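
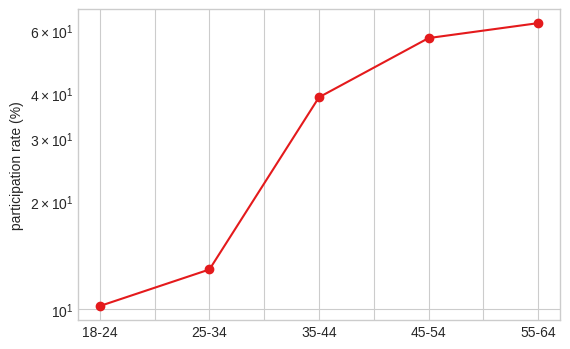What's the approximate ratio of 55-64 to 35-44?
55-64 ≈ 65, 35-44 ≈ 40; 65/40 ≈ 1.62.

≈ 1.62×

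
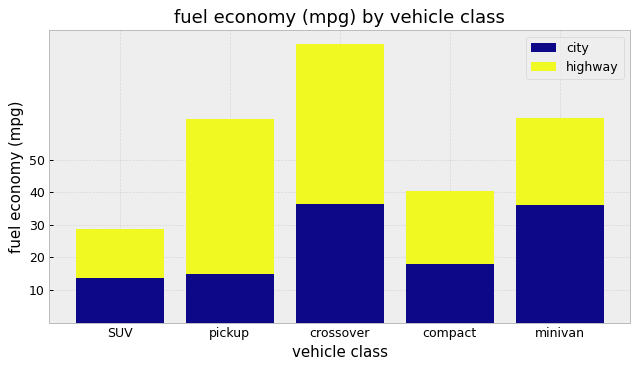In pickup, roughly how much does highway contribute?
≈ 50

highway top ≈ 60, bottom ≈ 10; segment ≈ 50.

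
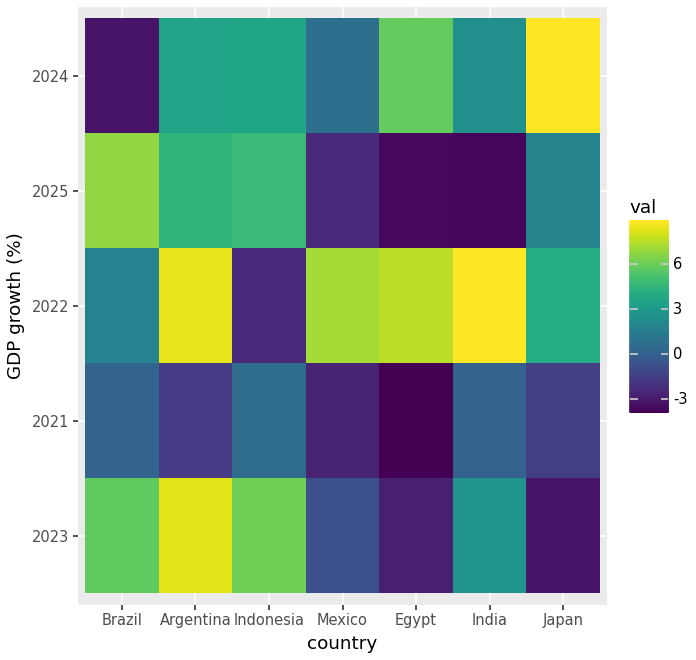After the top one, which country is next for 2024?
Egypt

Top 3 for 2024: Japan ≈ 8, Egypt ≈ 6, Indonesia ≈ 4.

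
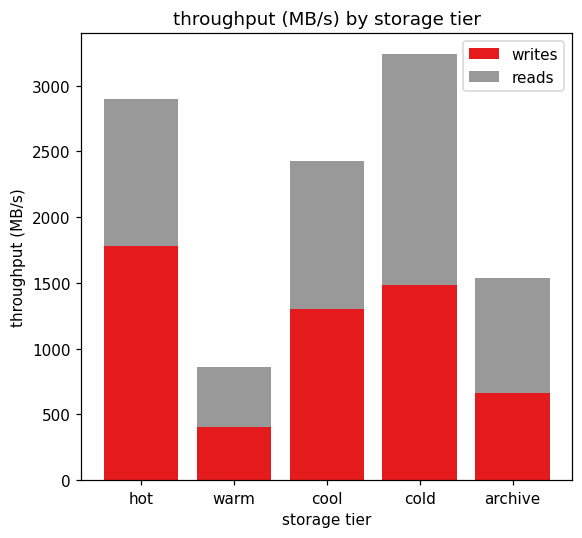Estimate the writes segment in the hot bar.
≈ 2000

writes top ≈ 2000, bottom ≈ 0; segment ≈ 2000.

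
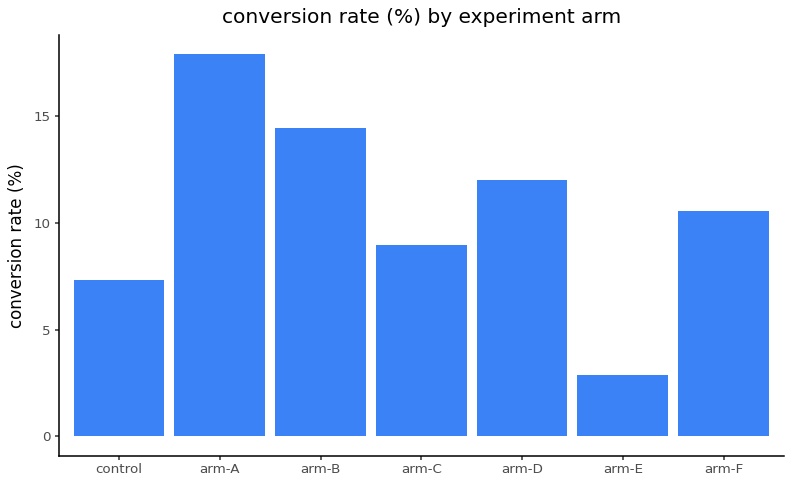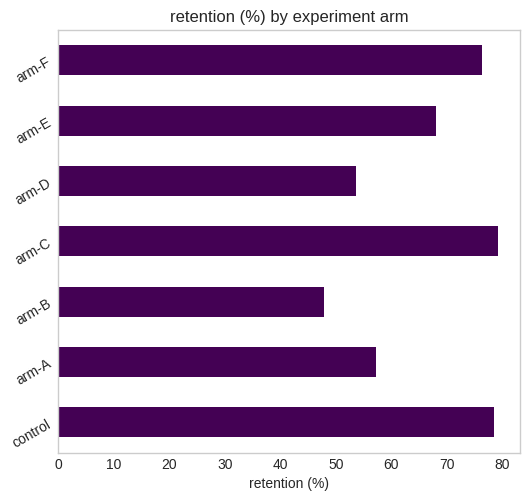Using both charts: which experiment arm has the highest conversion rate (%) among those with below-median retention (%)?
Chart 2 median retention (%) ≈ 70; below-median experiment arms: arm-A, arm-B, arm-D. Among those, arm-A has the highest conversion rate (%) (≈ 18).

arm-A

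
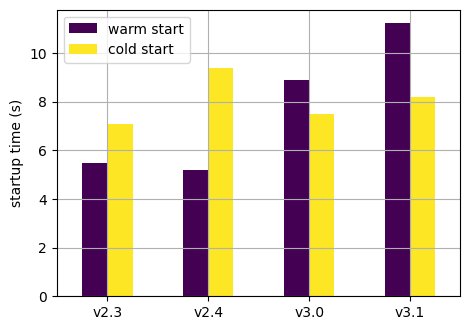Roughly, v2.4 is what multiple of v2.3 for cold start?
v2.4 ≈ 9, v2.3 ≈ 7; 9/7 ≈ 1.29.

≈ 1.29×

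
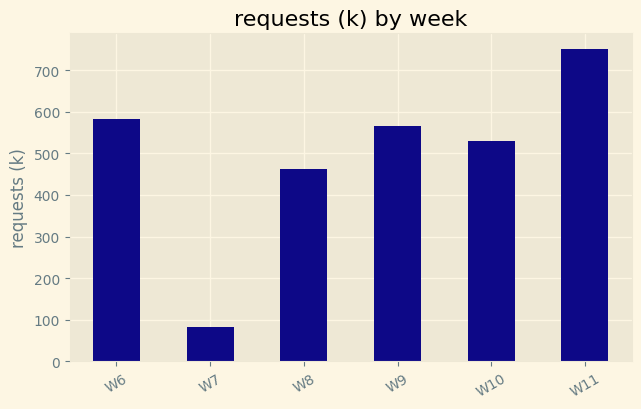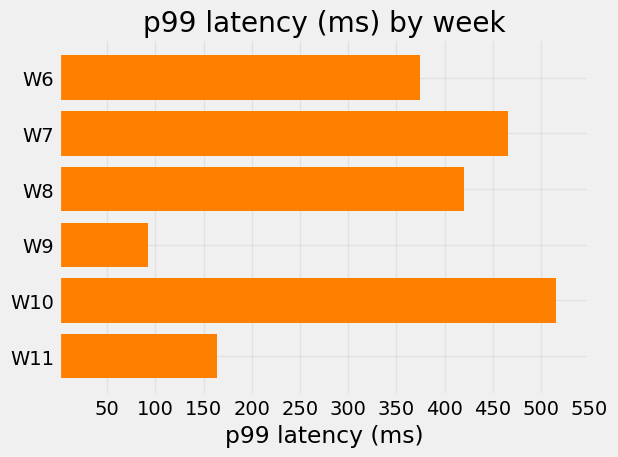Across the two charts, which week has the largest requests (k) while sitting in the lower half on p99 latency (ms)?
W11

Chart 2 median p99 latency (ms) ≈ 400; below-median weeks: W6, W9, W11. Among those, W11 has the highest requests (k) (≈ 800).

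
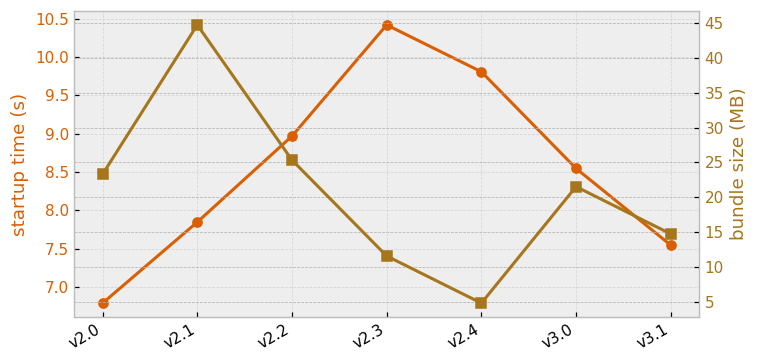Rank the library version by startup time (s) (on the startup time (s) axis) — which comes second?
Top 3 (on the startup time (s) axis): v2.3 ≈ 10.5, v2.4 ≈ 10.0, v2.2 ≈ 9.0.

v2.4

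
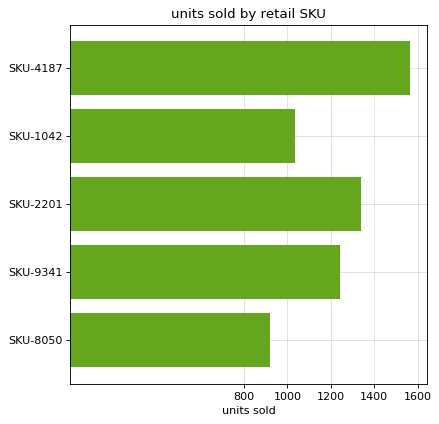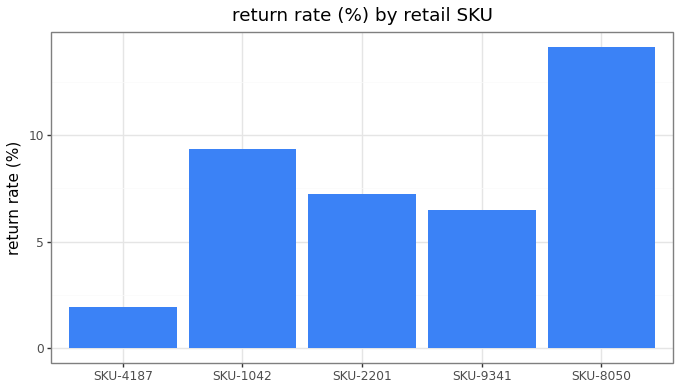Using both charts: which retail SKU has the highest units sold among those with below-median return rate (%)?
SKU-4187

Chart 2 median return rate (%) ≈ 8; below-median retail SKUs: SKU-4187, SKU-9341. Among those, SKU-4187 has the highest units sold (≈ 1600).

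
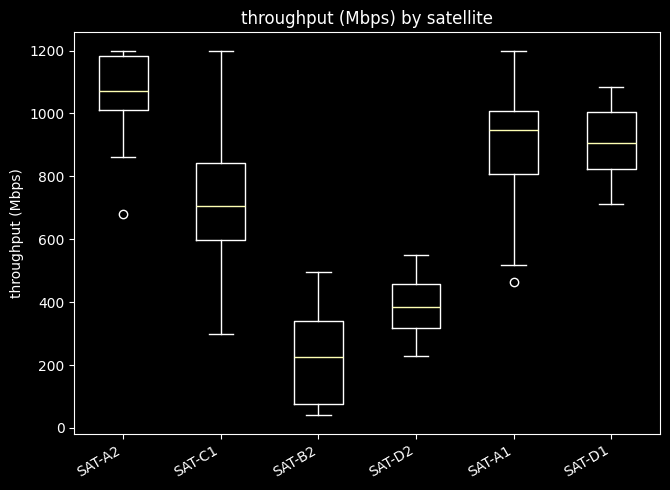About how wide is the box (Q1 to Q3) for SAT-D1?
≈ 200

Q3 ≈ 1000, Q1 ≈ 800; IQR ≈ 200.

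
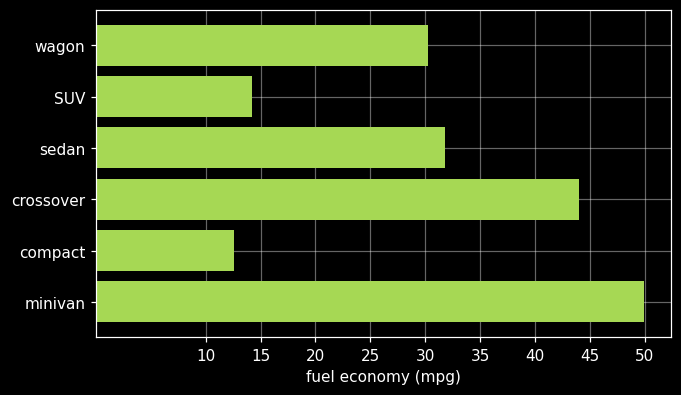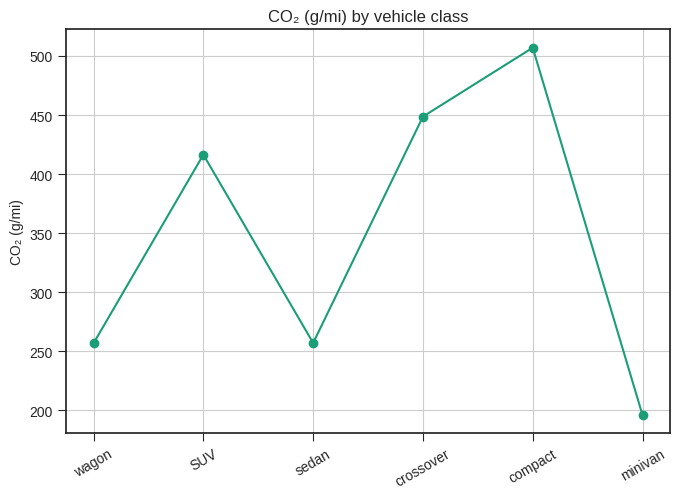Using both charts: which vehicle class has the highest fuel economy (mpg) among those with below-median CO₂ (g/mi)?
minivan

Chart 2 median CO₂ (g/mi) ≈ 350; below-median vehicle classes: wagon, sedan, minivan. Among those, minivan has the highest fuel economy (mpg) (≈ 50).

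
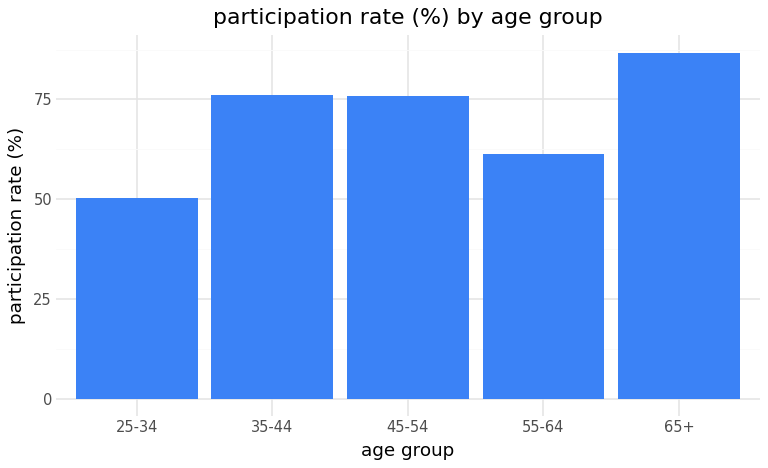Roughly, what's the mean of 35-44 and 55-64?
≈ 70

(80 + 60) / 2 ≈ 70.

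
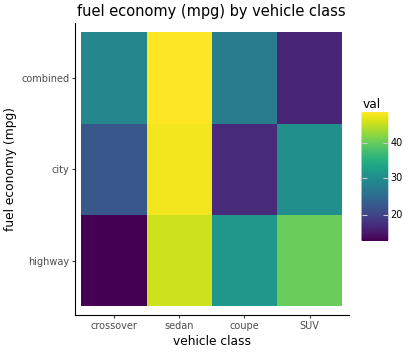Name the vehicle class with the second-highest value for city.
SUV

Top 3 for city: sedan ≈ 50, SUV ≈ 30, crossover ≈ 20.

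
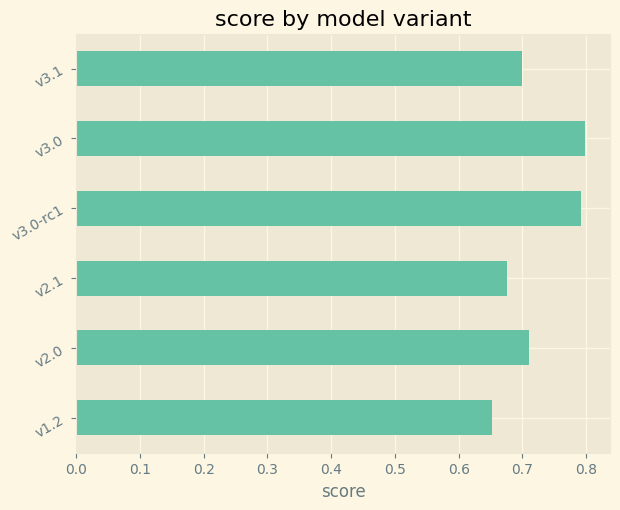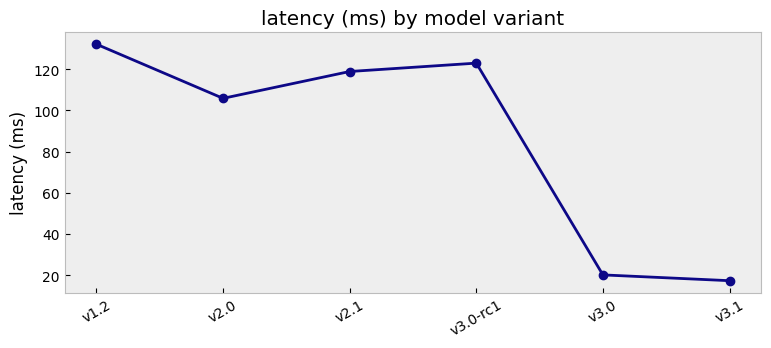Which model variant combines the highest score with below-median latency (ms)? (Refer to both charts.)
v3.0

Chart 2 median latency (ms) ≈ 120; below-median model variants: v2.0, v3.0, v3.1. Among those, v3.0 has the highest score (≈ 0.8).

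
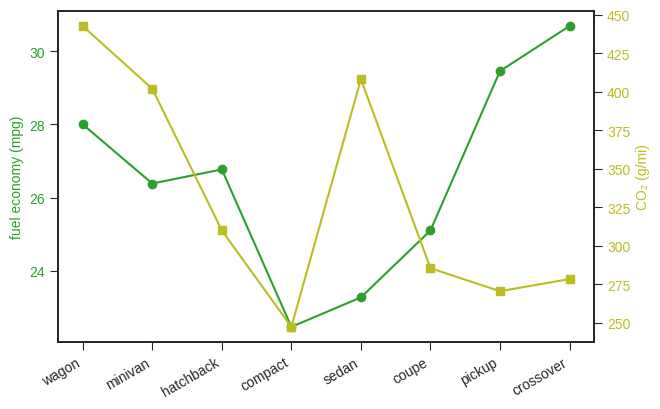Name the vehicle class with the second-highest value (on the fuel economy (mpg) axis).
Top 3 (on the fuel economy (mpg) axis): crossover ≈ 31, pickup ≈ 29, wagon ≈ 28.

pickup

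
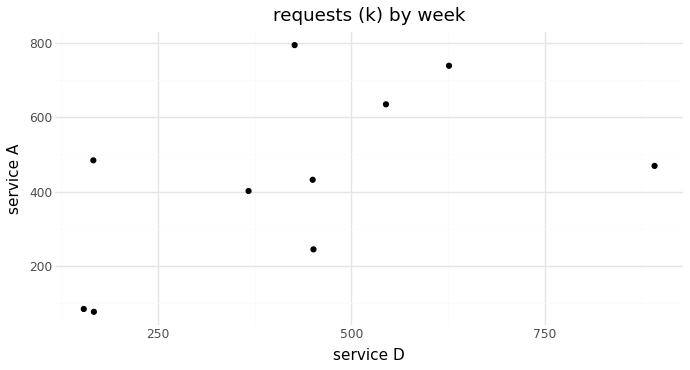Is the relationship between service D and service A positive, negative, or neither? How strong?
Points are positively correlated; moderate (|r| ≈ 0.5).

positive, moderate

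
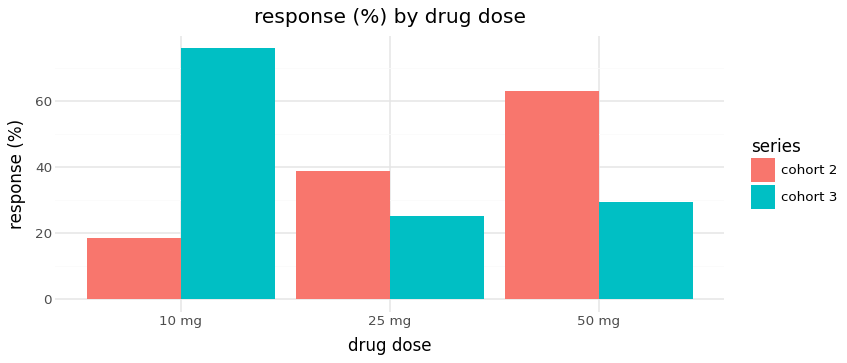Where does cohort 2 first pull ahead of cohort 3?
10 mg: cohort 2 ≈ 20 vs cohort 3 ≈ 80 (not yet); 25 mg: cohort 2 ≈ 40 vs cohort 3 ≈ 30 (first crossover).

25 mg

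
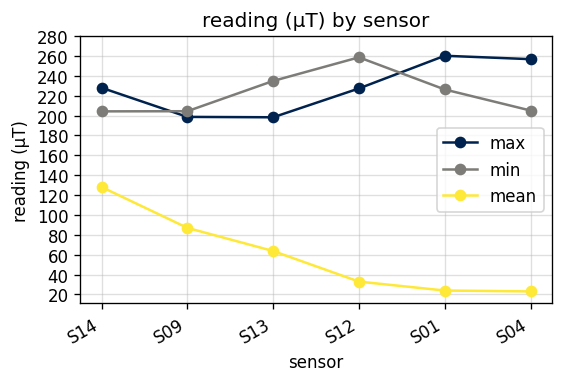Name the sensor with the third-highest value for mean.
S13

Top 4 for mean: S14 ≈ 120, S09 ≈ 80, S13 ≈ 60, S12 ≈ 40.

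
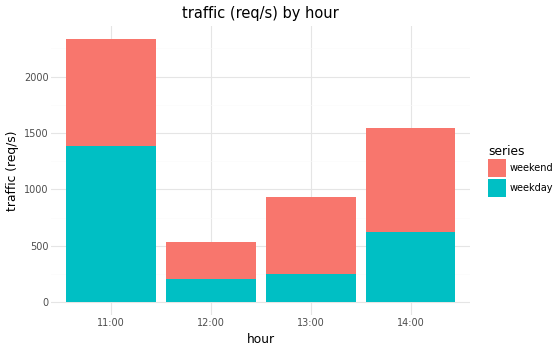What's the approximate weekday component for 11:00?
weekday top ≈ 1400, bottom ≈ 0; segment ≈ 1400.

≈ 1400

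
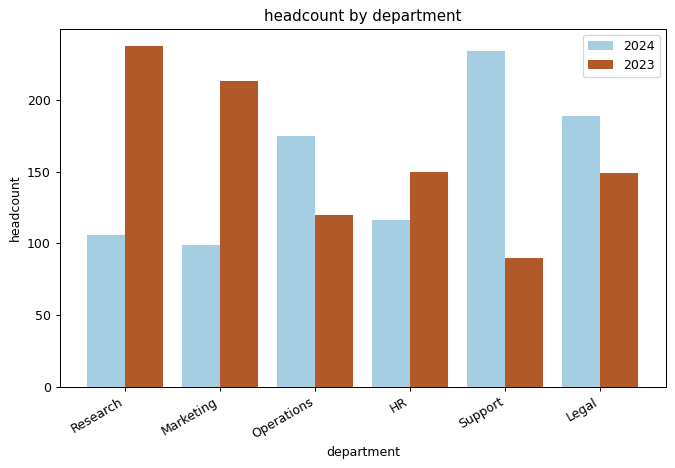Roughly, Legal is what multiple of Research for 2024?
≈ 1.8×

Legal ≈ 180, Research ≈ 100; 180/100 ≈ 1.8.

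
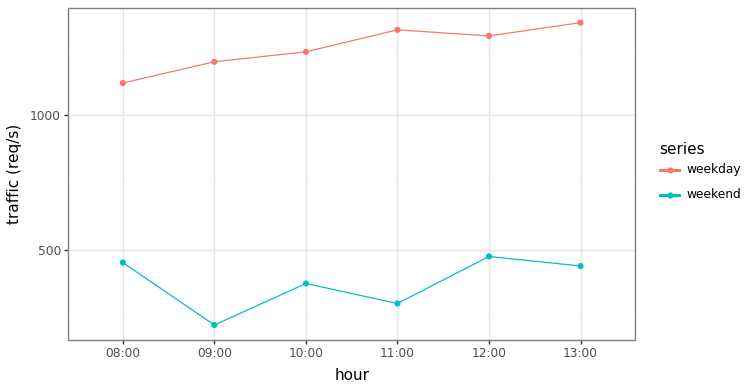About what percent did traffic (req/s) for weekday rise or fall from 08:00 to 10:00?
08:00 ≈ 1100, 10:00 ≈ 1200; (1200 − 1100) / 1100 ≈ +9.1%.

≈ +9.1%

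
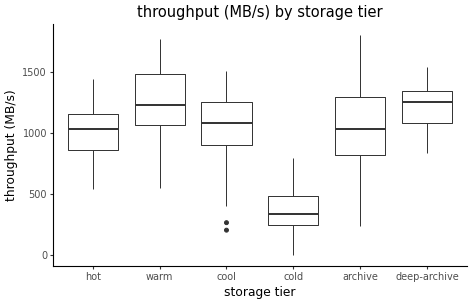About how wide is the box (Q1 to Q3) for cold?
Q3 ≈ 500, Q1 ≈ 300; IQR ≈ 200.

≈ 200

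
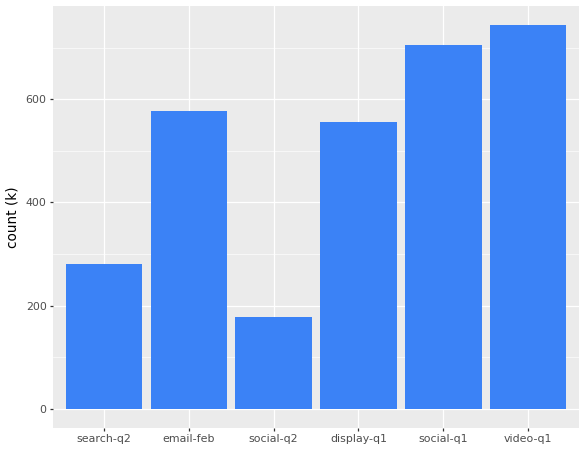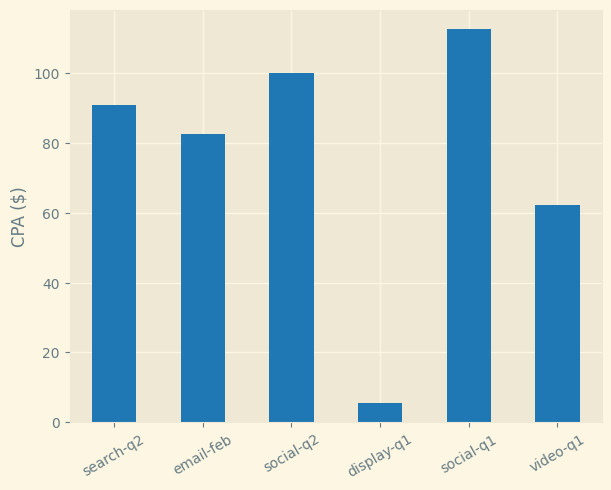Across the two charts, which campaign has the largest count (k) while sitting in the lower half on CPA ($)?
video-q1

Chart 2 median CPA ($) ≈ 80; below-median campaigns: email-feb, display-q1, video-q1. Among those, video-q1 has the highest count (k) (≈ 700).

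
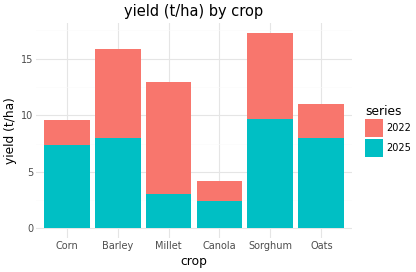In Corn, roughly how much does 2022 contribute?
2022 top ≈ 10, bottom ≈ 8; segment ≈ 2.

≈ 2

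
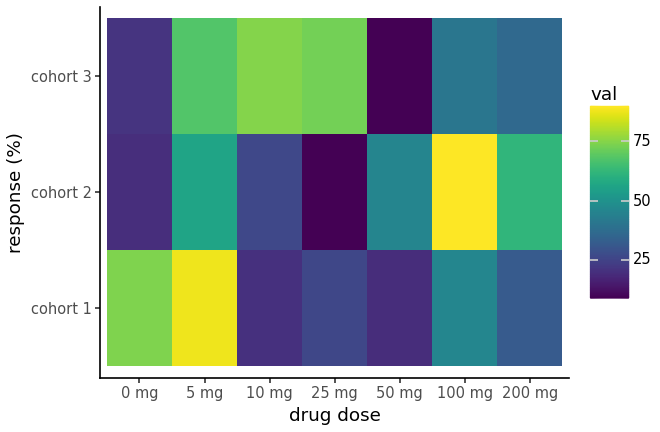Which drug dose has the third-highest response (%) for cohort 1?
Top 4 for cohort 1: 5 mg ≈ 90, 0 mg ≈ 70, 100 mg ≈ 50, 200 mg ≈ 30.

100 mg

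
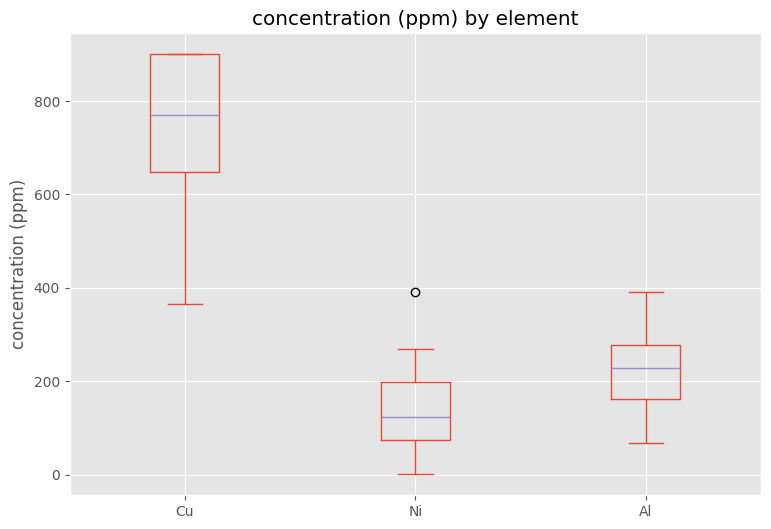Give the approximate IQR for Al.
Q3 ≈ 300, Q1 ≈ 200; IQR ≈ 100.

≈ 100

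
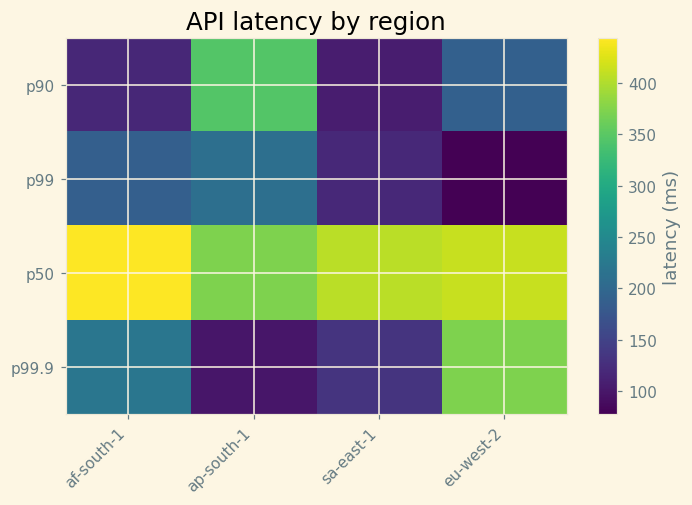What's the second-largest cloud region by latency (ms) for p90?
eu-west-2

Top 3 for p90: ap-south-1 ≈ 350, eu-west-2 ≈ 200, af-south-1 ≈ 100.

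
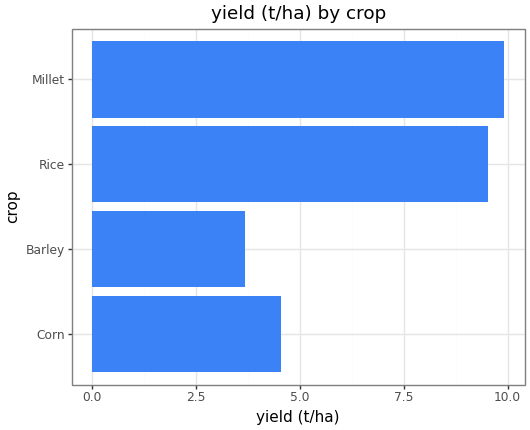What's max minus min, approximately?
≈ 6

Max Millet ≈ 10, min Barley ≈ 4; range ≈ 6.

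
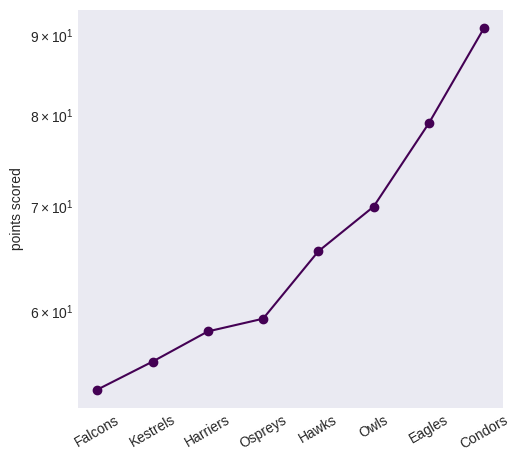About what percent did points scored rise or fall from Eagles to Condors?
≈ +12.5%

Eagles ≈ 80, Condors ≈ 90; (90 − 80) / 80 ≈ +12.5%.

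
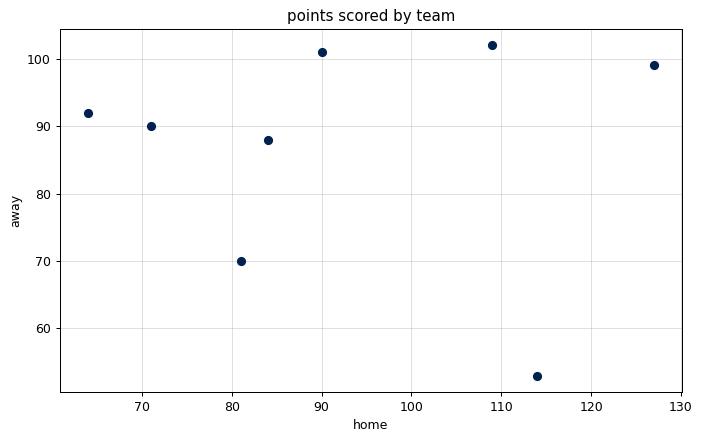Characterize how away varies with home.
Points are roughly uncorrelated; weak (|r| ≈ 0.0).

no clear correlation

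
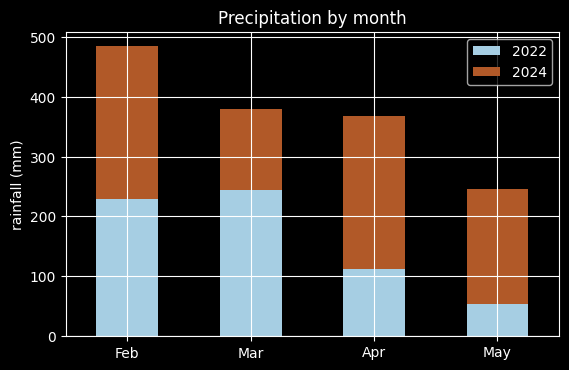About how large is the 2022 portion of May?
2022 top ≈ 50, bottom ≈ 0; segment ≈ 50.

≈ 50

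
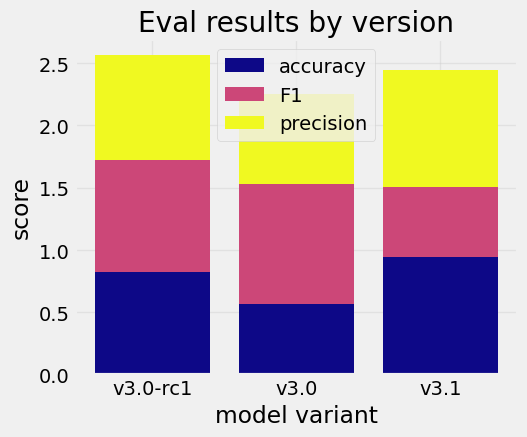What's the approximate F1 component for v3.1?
F1 top ≈ 1.5, bottom ≈ 1.0; segment ≈ 0.5.

≈ 0.5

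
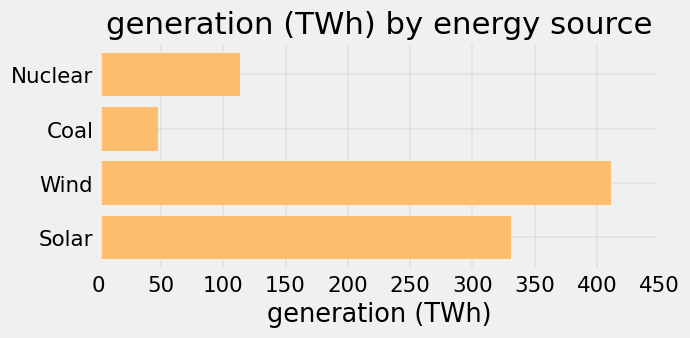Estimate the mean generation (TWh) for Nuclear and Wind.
≈ 250

(100 + 400) / 2 ≈ 250.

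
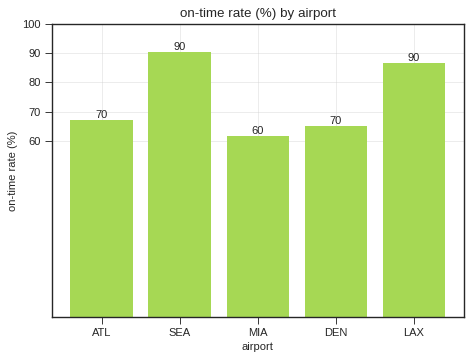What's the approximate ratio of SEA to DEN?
SEA ≈ 90, DEN ≈ 70; 90/70 ≈ 1.29.

≈ 1.29×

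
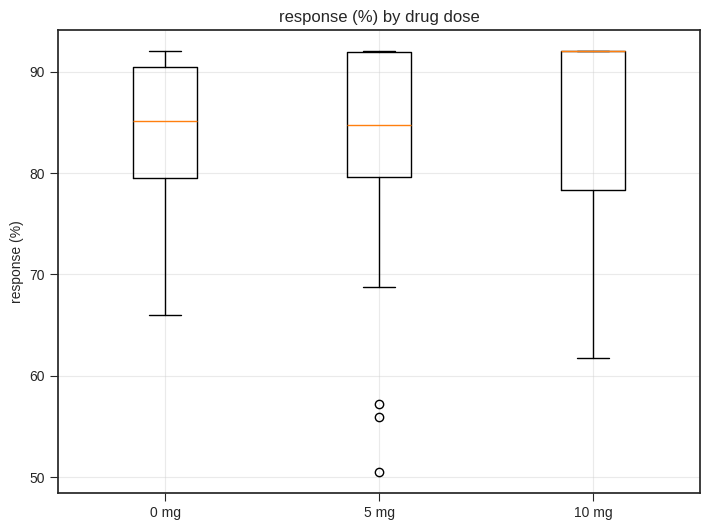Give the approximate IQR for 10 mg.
Q3 ≈ 92, Q1 ≈ 78; IQR ≈ 14.

≈ 14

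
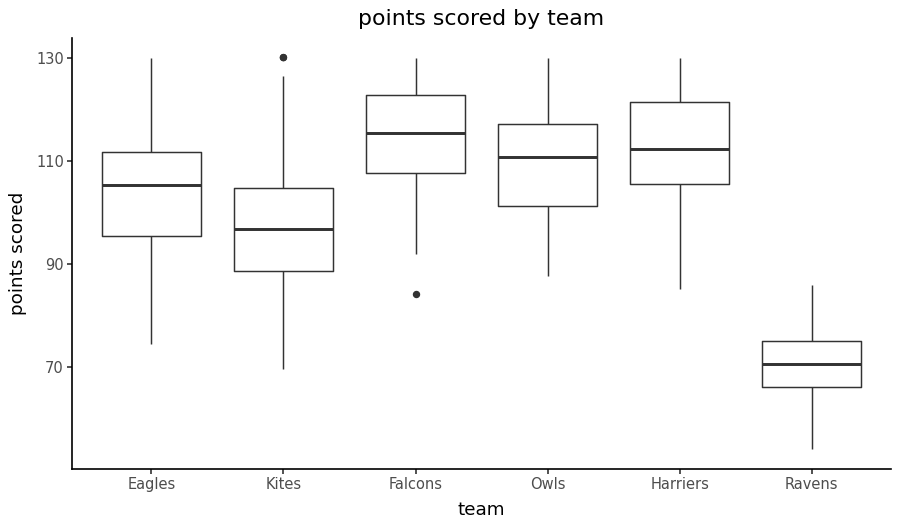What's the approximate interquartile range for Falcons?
≈ 15

Q3 ≈ 125, Q1 ≈ 110; IQR ≈ 15.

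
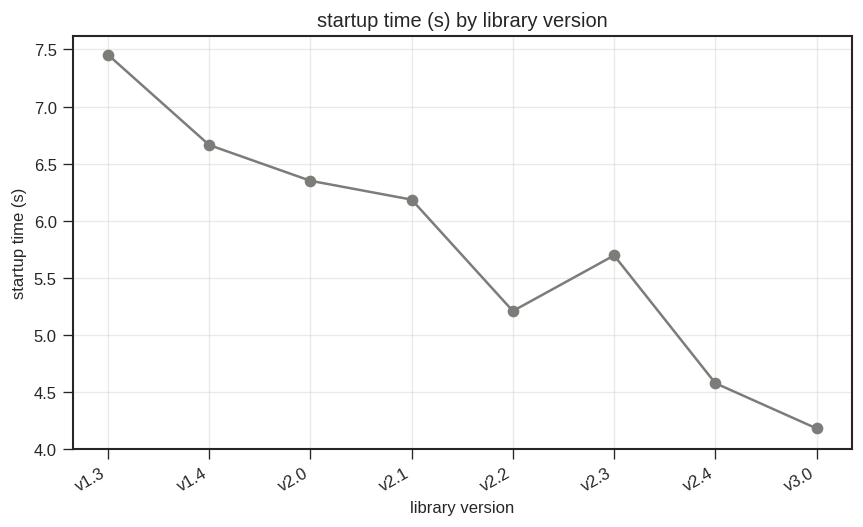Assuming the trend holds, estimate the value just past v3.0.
≈ 3.25

Last three: 5.5, 4.5, 4.0 → slope ≈ -0.75/step → next ≈ 3.25.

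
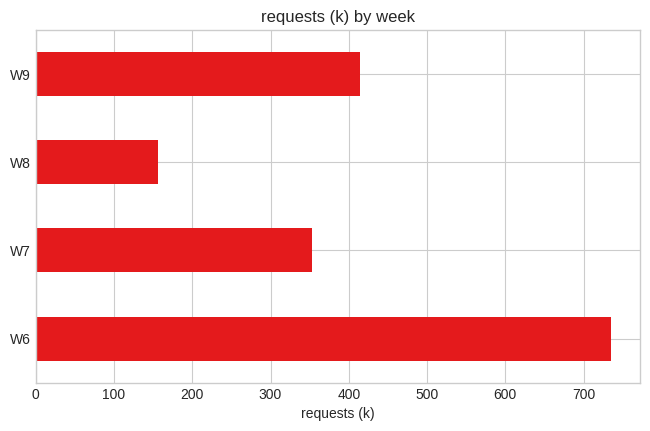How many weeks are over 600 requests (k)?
1

Above 600: W6.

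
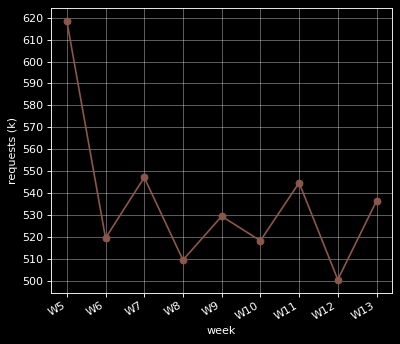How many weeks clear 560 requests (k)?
1

Above 560: W5.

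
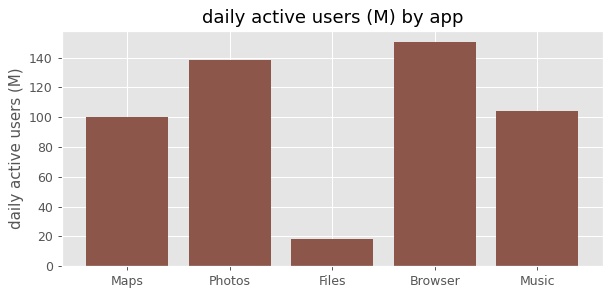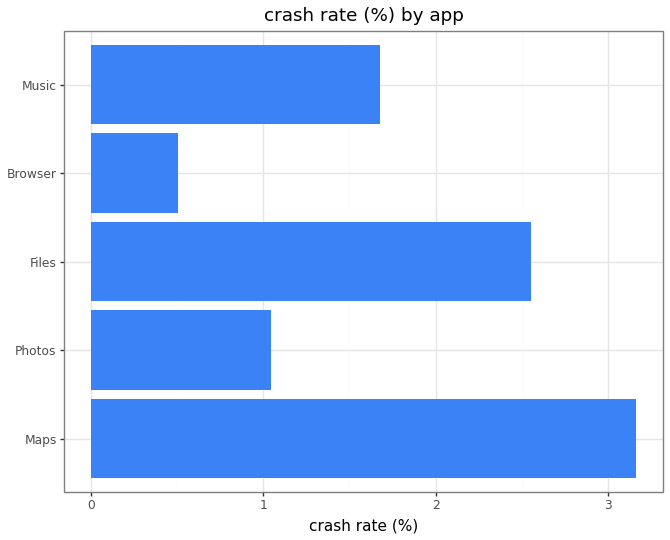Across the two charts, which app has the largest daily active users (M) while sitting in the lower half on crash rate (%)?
Browser

Chart 2 median crash rate (%) ≈ 1.5; below-median apps: Photos, Browser. Among those, Browser has the highest daily active users (M) (≈ 160).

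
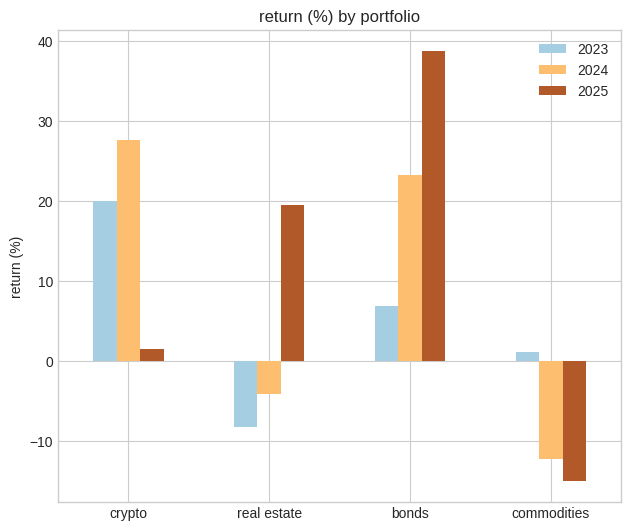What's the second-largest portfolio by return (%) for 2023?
bonds

Top 3 for 2023: crypto ≈ 20, bonds ≈ 5, commodities ≈ 0.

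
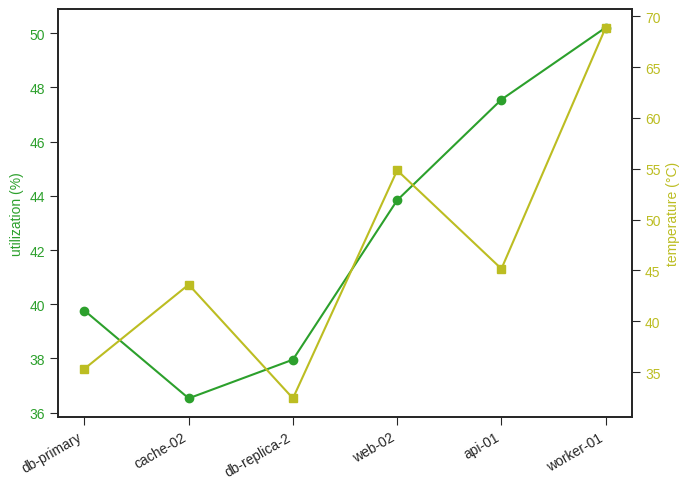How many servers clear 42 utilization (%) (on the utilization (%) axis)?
Above 42: web-02, api-01, worker-01.

3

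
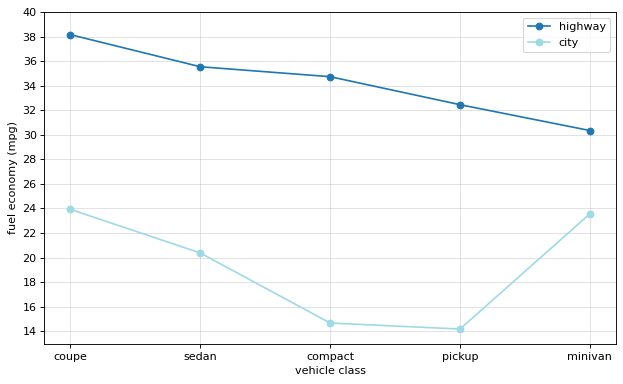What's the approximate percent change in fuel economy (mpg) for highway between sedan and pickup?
sedan ≈ 36, pickup ≈ 32; (32 − 36) / 36 ≈ -11.1%.

≈ -11.1%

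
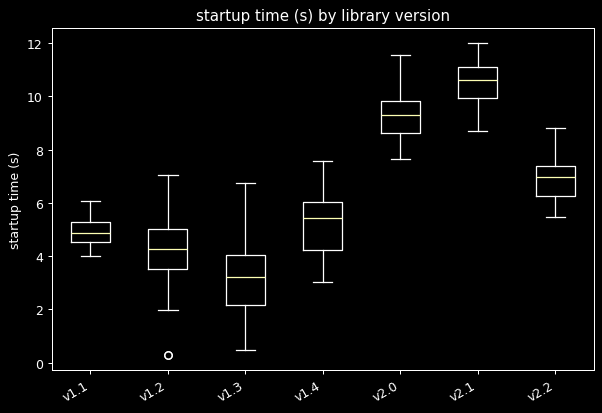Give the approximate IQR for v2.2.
≈ 1

Q3 ≈ 7, Q1 ≈ 6; IQR ≈ 1.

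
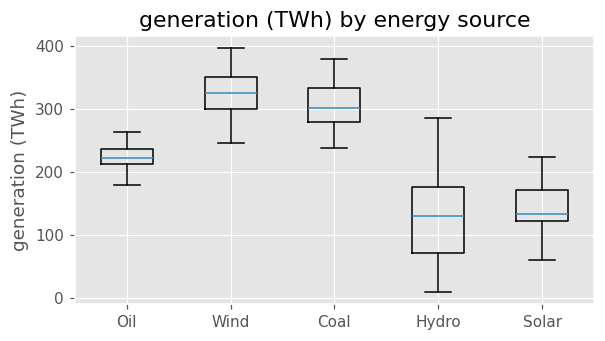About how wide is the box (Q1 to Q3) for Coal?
Q3 ≈ 340, Q1 ≈ 280; IQR ≈ 60.

≈ 60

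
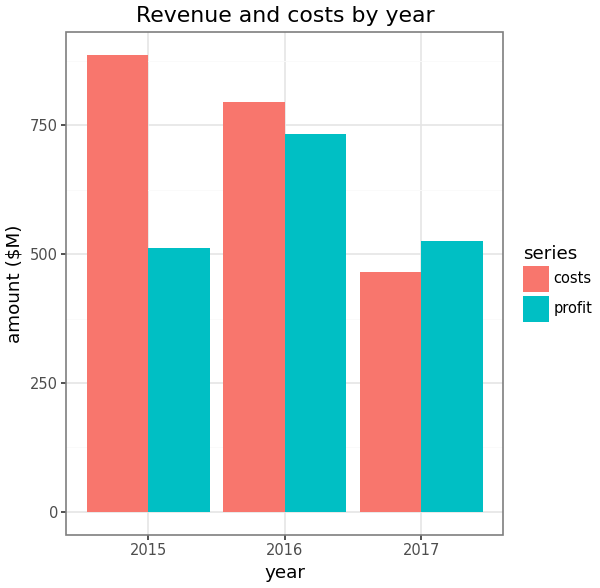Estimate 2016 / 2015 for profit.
2016 ≈ 700, 2015 ≈ 500; 700/500 ≈ 1.4.

≈ 1.4×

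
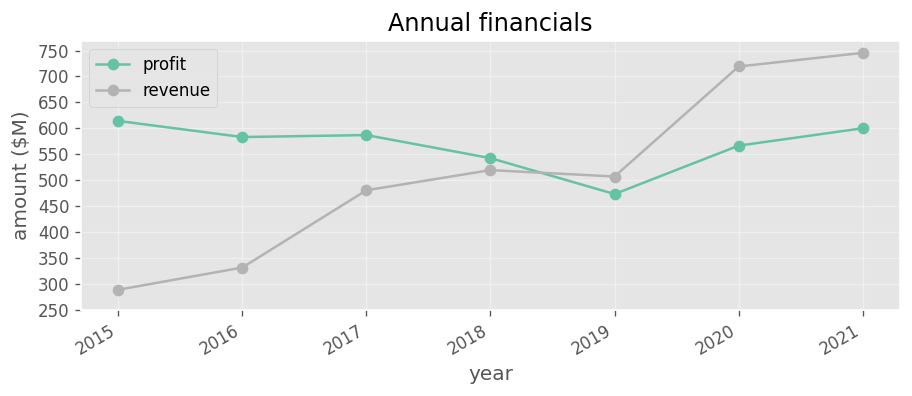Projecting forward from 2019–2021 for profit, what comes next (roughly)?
≈ 675

Last three: 450, 550, 600 → slope ≈ 75/step → next ≈ 675.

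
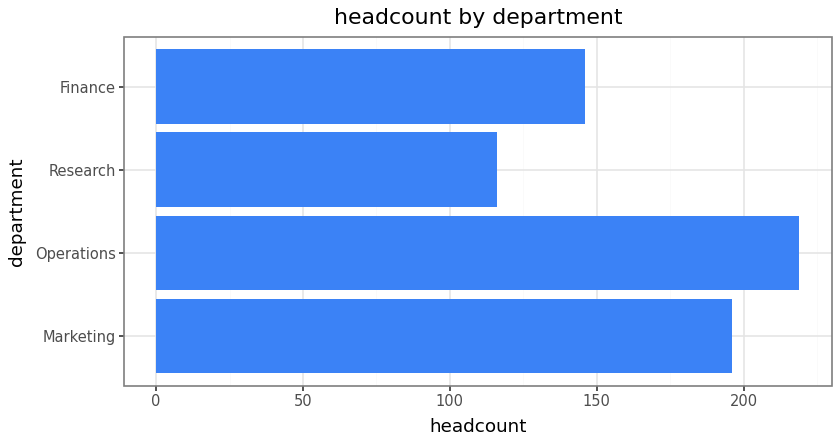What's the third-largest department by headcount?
Finance

Top 4: Operations ≈ 220, Marketing ≈ 200, Finance ≈ 140, Research ≈ 120.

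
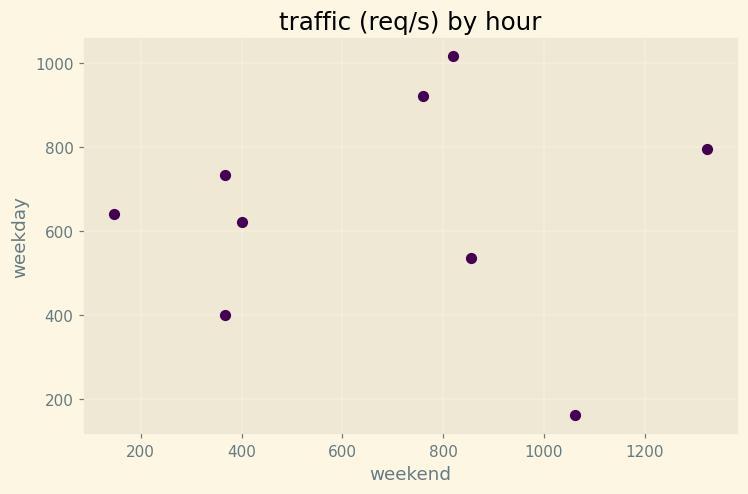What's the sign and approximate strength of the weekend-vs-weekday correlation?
no clear correlation

Points are roughly uncorrelated; weak (|r| ≈ 0.0).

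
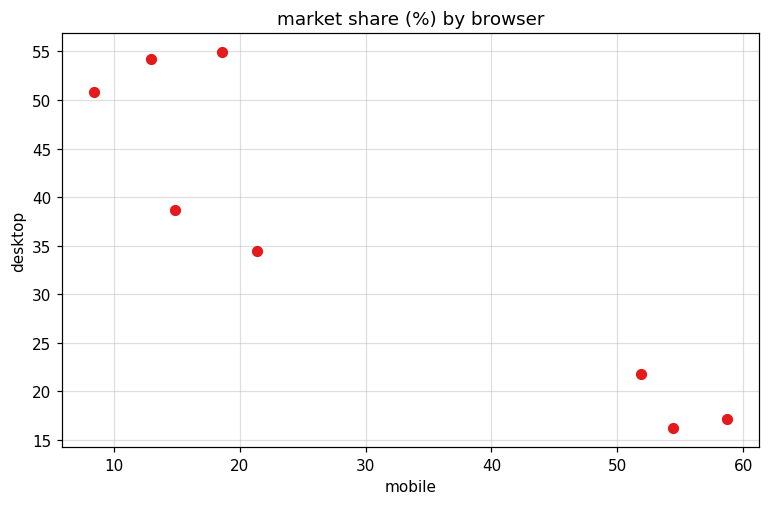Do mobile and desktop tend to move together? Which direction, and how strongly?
Points are negatively correlated; strong (|r| ≈ 0.9).

negative, strong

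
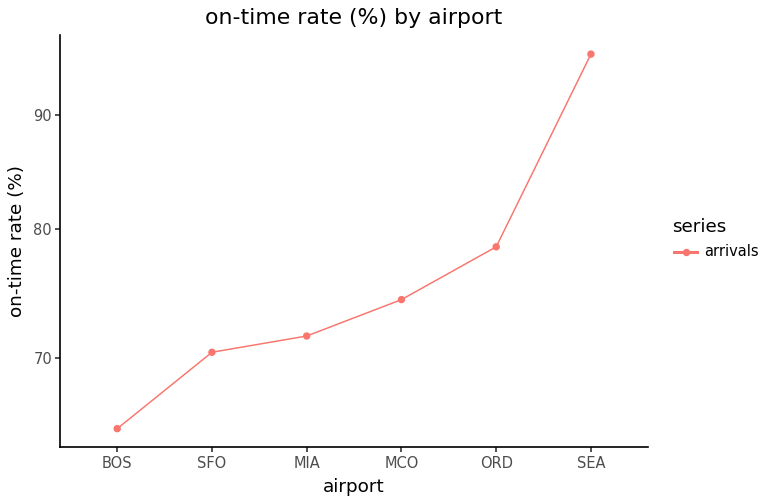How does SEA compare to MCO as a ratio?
SEA ≈ 95, MCO ≈ 75; 95/75 ≈ 1.27.

≈ 1.27×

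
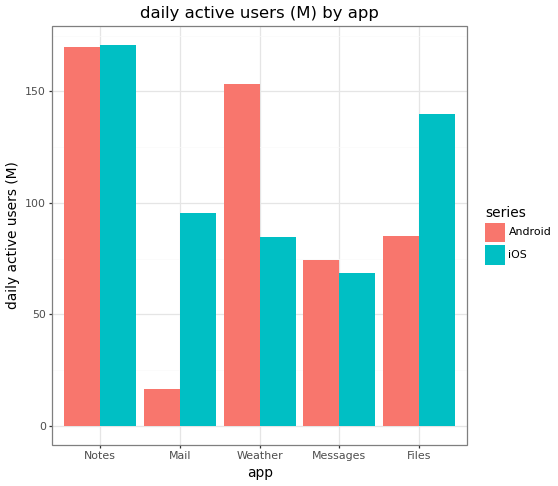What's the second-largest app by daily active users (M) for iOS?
Files

Top 3 for iOS: Notes ≈ 180, Files ≈ 140, Mail ≈ 100.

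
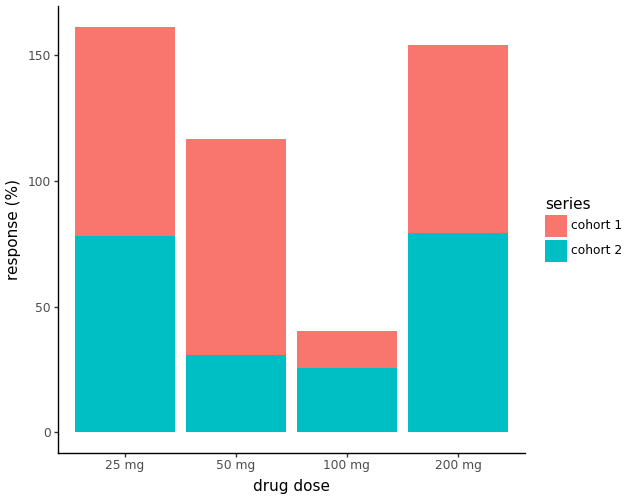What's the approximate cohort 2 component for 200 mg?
cohort 2 top ≈ 80, bottom ≈ 0; segment ≈ 80.

≈ 80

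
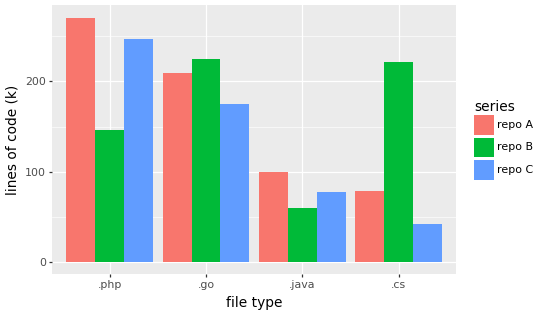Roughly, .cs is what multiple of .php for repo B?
.cs ≈ 225, .php ≈ 150; 225/150 ≈ 1.5.

≈ 1.5×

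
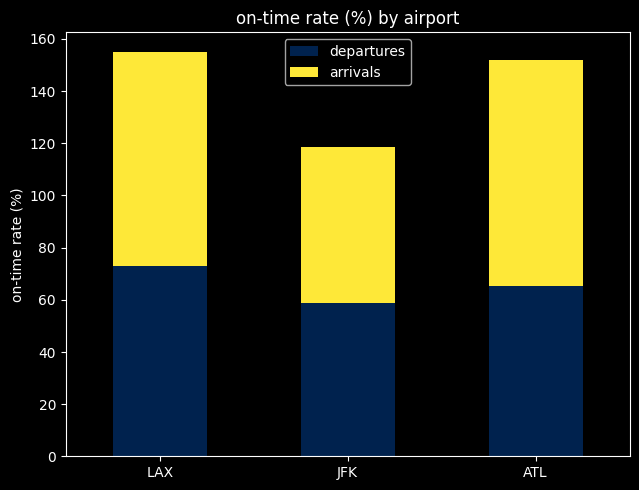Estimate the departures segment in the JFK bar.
≈ 60

departures top ≈ 60, bottom ≈ 0; segment ≈ 60.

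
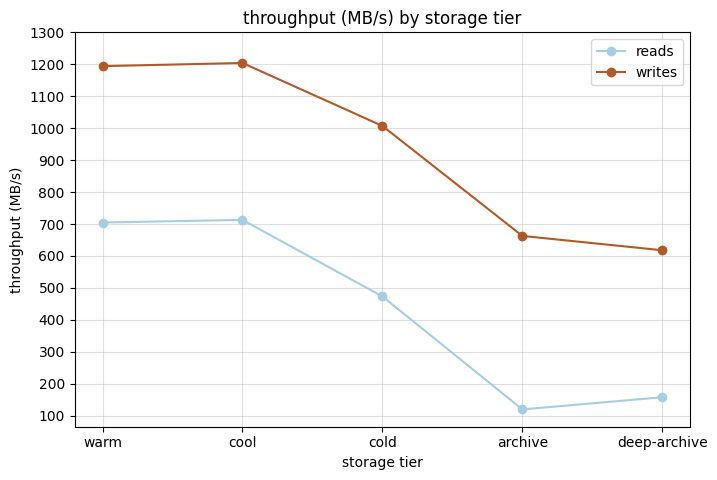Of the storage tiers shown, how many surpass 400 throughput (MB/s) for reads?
Above 400: warm, cool, cold.

3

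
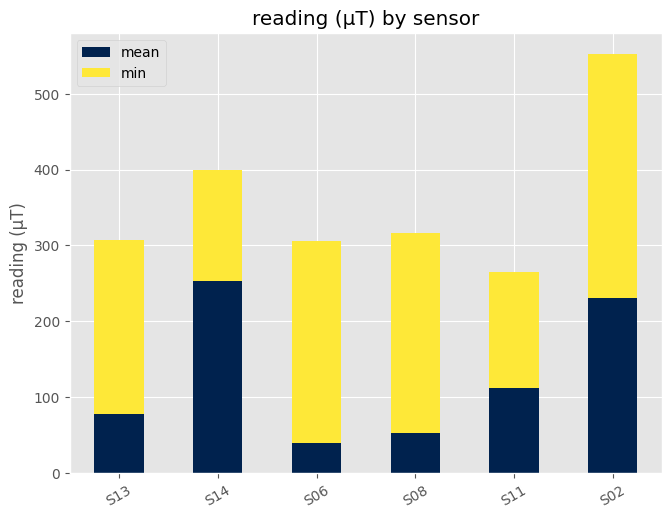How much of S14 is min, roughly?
min top ≈ 400, bottom ≈ 250; segment ≈ 150.

≈ 150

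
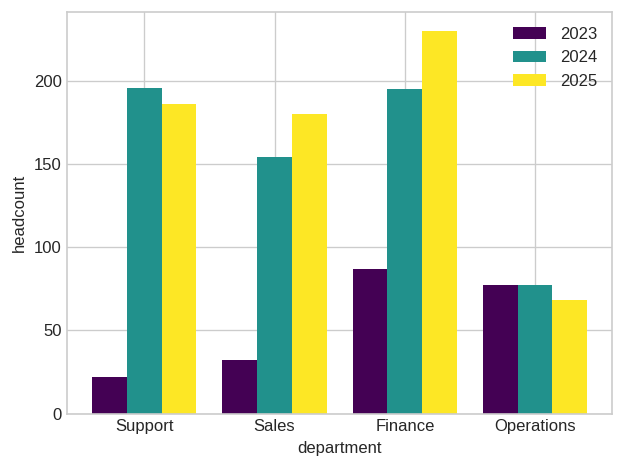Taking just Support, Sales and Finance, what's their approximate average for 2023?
(20 + 40 + 80) / 3 ≈ 47.

≈ 47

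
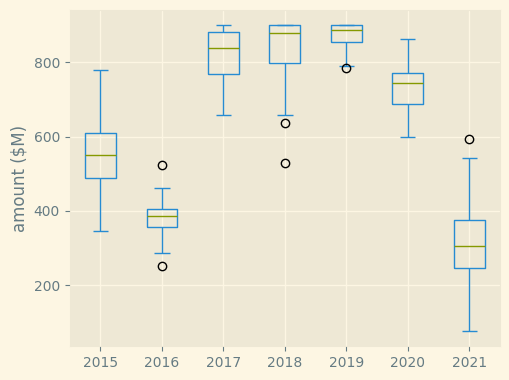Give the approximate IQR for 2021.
Q3 ≈ 400, Q1 ≈ 250; IQR ≈ 150.

≈ 150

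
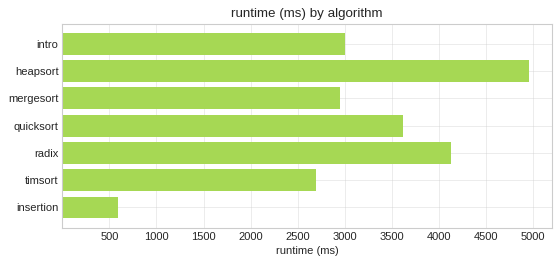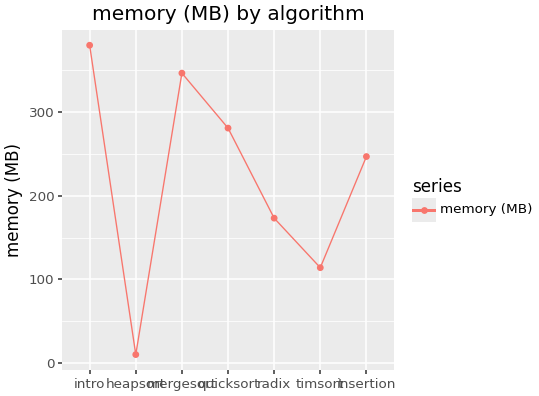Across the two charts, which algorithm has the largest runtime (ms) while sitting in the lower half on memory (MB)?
heapsort

Chart 2 median memory (MB) ≈ 250; below-median algorithms: heapsort, radix, timsort. Among those, heapsort has the highest runtime (ms) (≈ 5000).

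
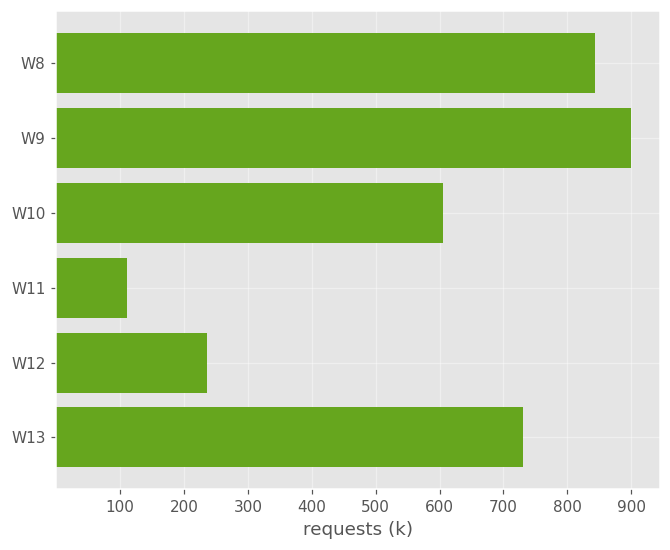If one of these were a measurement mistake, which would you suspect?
W11

W11 ≈ 100; the rest sit between ≈ 200 and ≈ 900.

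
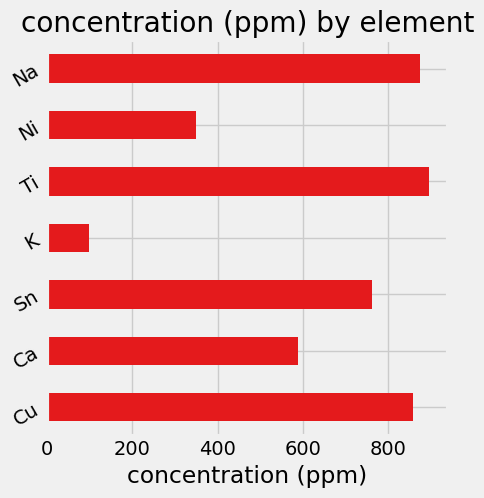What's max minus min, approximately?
≈ 800

Max Ti ≈ 900, min K ≈ 100; range ≈ 800.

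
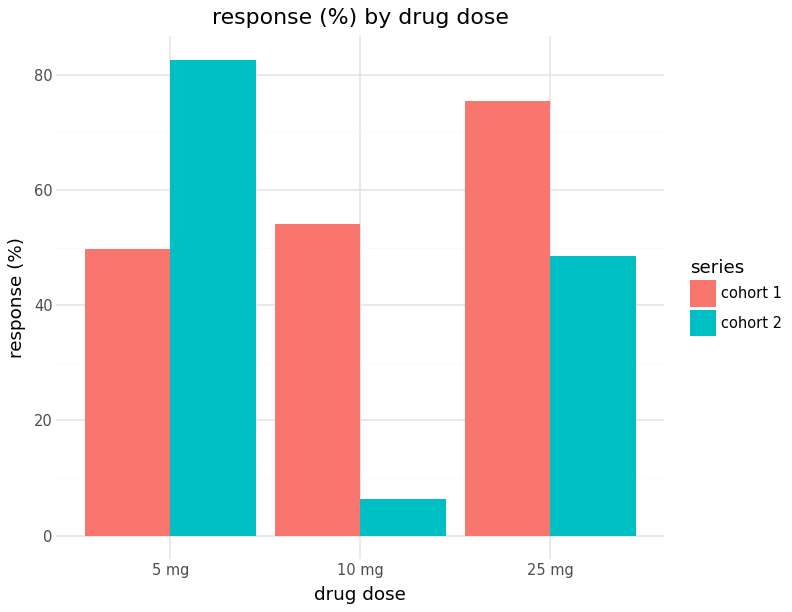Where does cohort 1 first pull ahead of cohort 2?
10 mg

5 mg: cohort 1 ≈ 50 vs cohort 2 ≈ 80 (not yet); 10 mg: cohort 1 ≈ 50 vs cohort 2 ≈ 10 (first crossover).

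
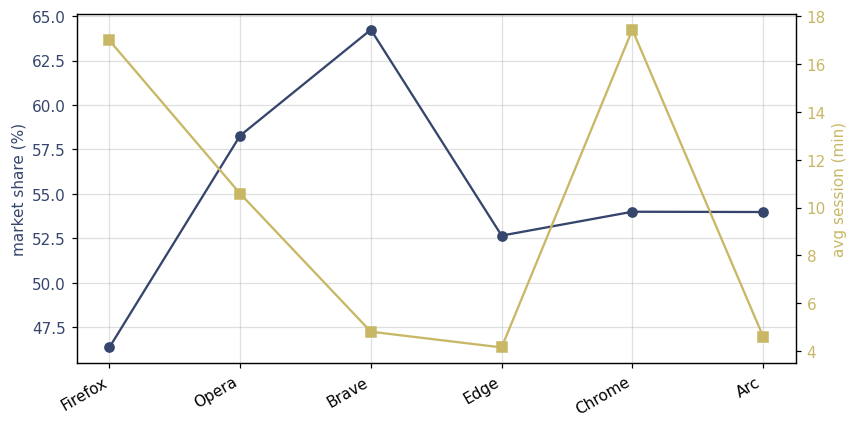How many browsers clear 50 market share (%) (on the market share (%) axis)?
5

Above 50: Opera, Brave, Edge, Chrome, Arc.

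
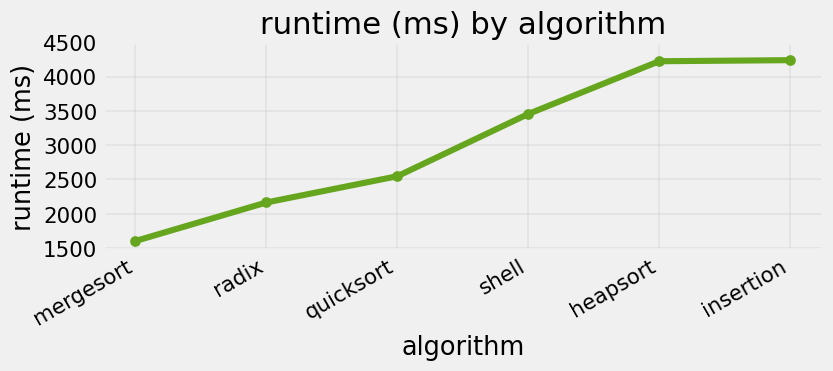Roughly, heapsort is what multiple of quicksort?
≈ 1.6×

heapsort ≈ 4000, quicksort ≈ 2500; 4000/2500 ≈ 1.6.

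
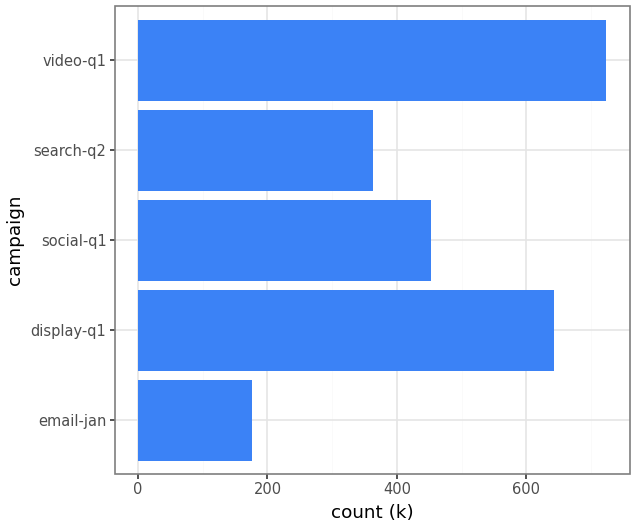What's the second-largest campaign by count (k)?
Top 3: video-q1 ≈ 700, display-q1 ≈ 600, social-q1 ≈ 500.

display-q1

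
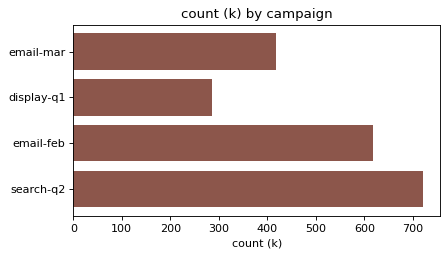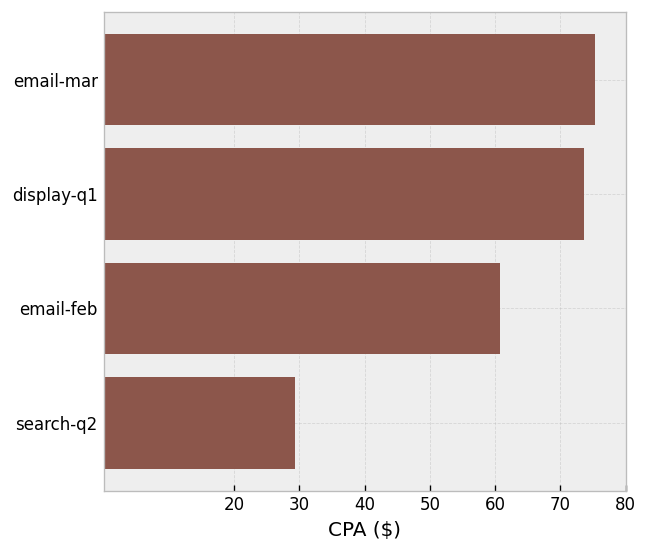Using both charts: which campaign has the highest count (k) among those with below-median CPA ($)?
search-q2

Chart 2 median CPA ($) ≈ 70; below-median campaigns: email-feb, search-q2. Among those, search-q2 has the highest count (k) (≈ 700).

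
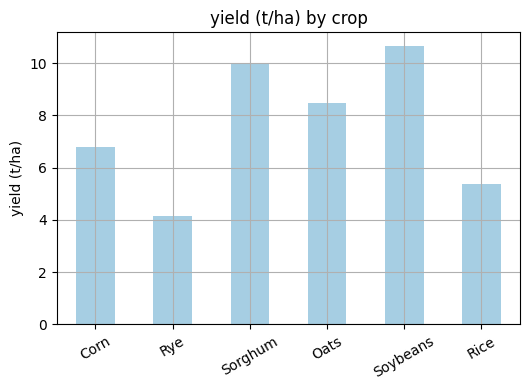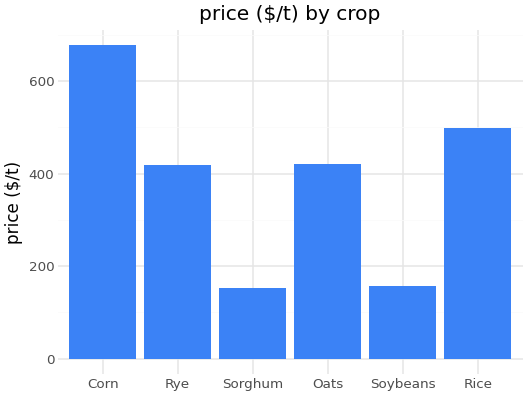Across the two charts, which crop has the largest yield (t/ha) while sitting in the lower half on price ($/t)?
Soybeans

Chart 2 median price ($/t) ≈ 400; below-median crops: Rye, Sorghum, Soybeans. Among those, Soybeans has the highest yield (t/ha) (≈ 11).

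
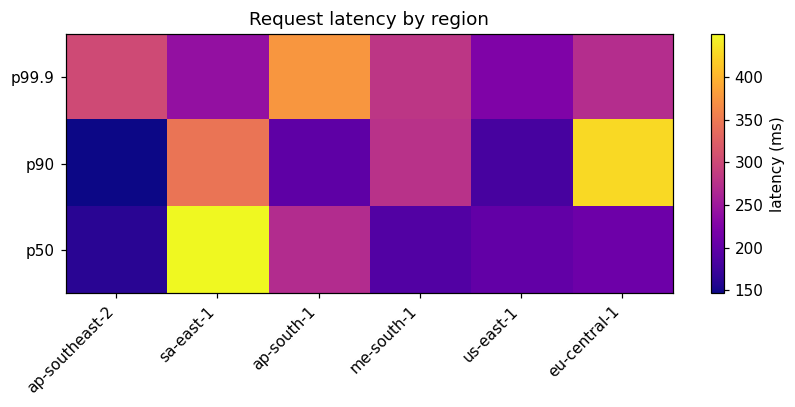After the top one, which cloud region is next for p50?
Top 3 for p50: sa-east-1 ≈ 450, ap-south-1 ≈ 250, eu-central-1 ≈ 200.

ap-south-1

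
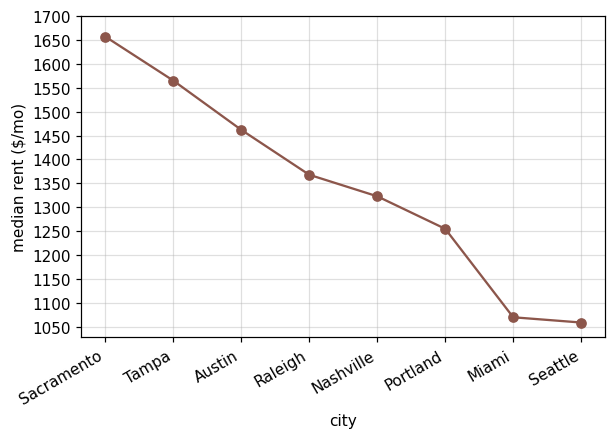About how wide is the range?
≈ 600

Max Sacramento ≈ 1650, min Seattle ≈ 1050; range ≈ 600.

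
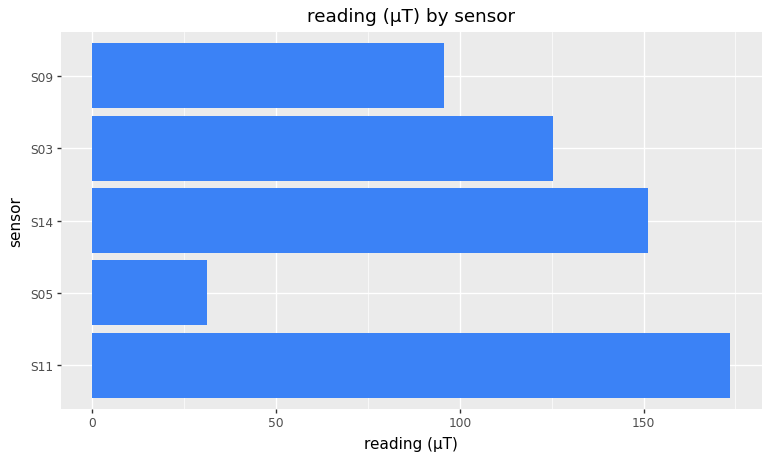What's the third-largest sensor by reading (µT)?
S03

Top 4: S11 ≈ 180, S14 ≈ 160, S03 ≈ 120, S09 ≈ 100.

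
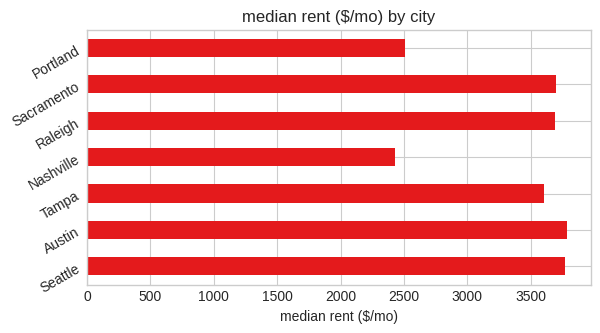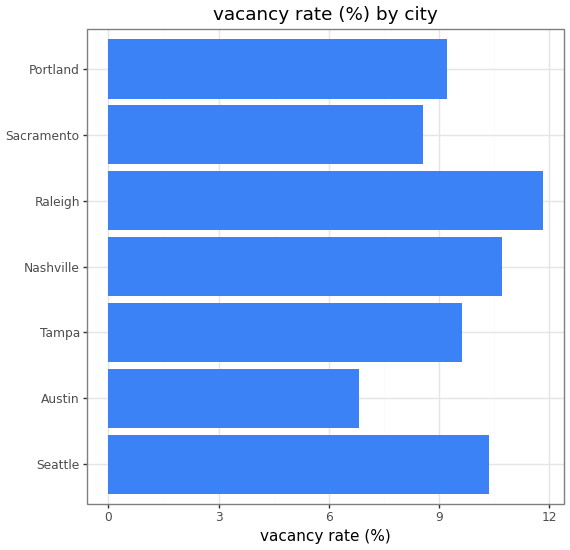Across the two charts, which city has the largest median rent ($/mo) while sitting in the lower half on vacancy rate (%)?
Chart 2 median vacancy rate (%) ≈ 10; below-median cities: Austin, Sacramento, Portland. Among those, Austin has the highest median rent ($/mo) (≈ 4000).

Austin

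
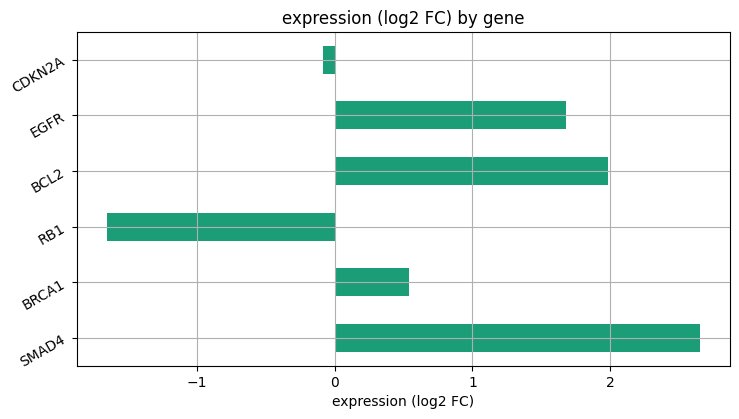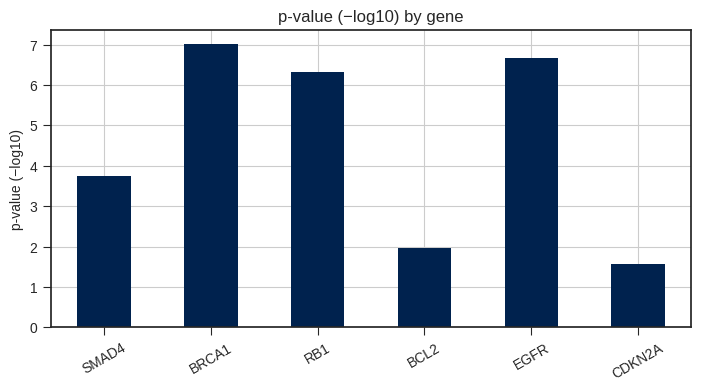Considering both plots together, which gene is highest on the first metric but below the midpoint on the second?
SMAD4

Chart 2 median p-value (−log10) ≈ 5; below-median genes: SMAD4, BCL2, CDKN2A. Among those, SMAD4 has the highest expression (log2 FC) (≈ 2.5).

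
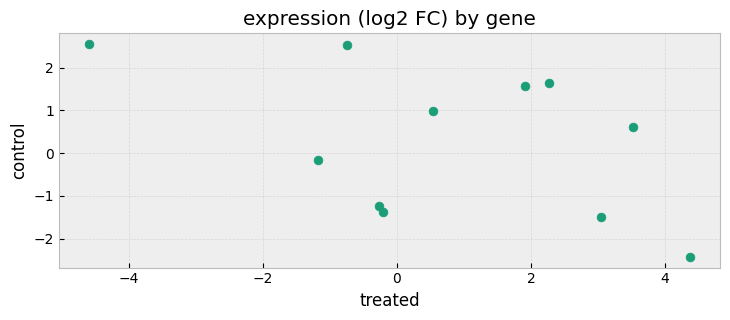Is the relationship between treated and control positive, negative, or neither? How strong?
Points are negatively correlated; moderate (|r| ≈ 0.5).

negative, moderate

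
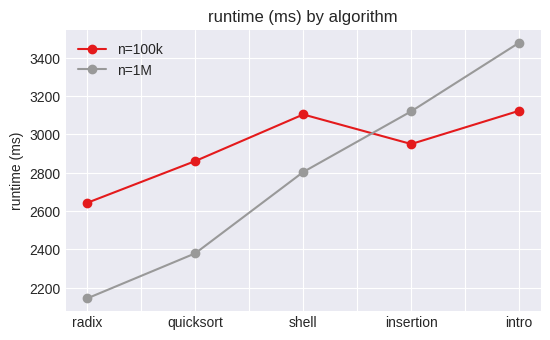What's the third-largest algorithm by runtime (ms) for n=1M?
Top 4 for n=1M: intro ≈ 3400, insertion ≈ 3200, shell ≈ 2800, quicksort ≈ 2400.

shell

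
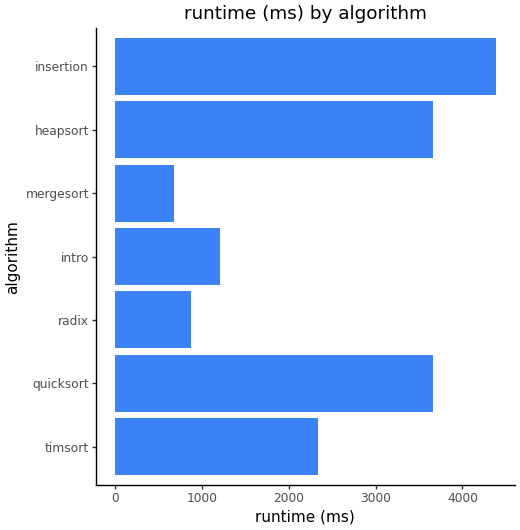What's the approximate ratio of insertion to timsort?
insertion ≈ 4500, timsort ≈ 2500; 4500/2500 ≈ 1.8.

≈ 1.8×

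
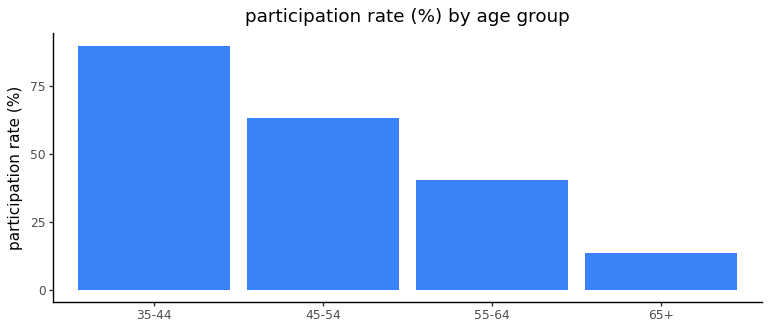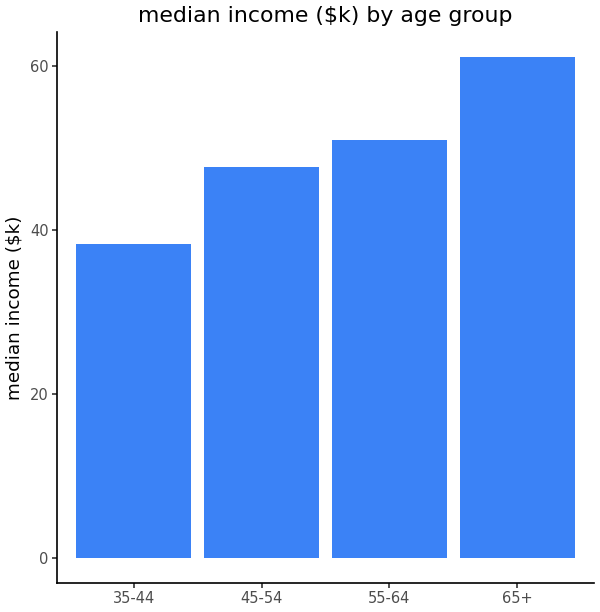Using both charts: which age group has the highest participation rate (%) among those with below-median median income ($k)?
Chart 2 median median income ($k) ≈ 50; below-median age groups: 35-44, 45-54. Among those, 35-44 has the highest participation rate (%) (≈ 90).

35-44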